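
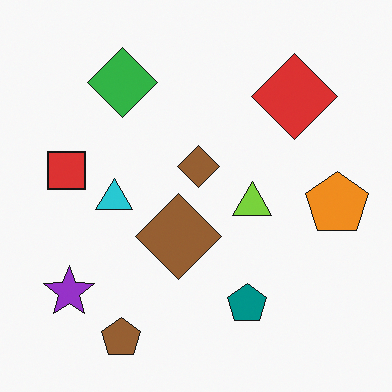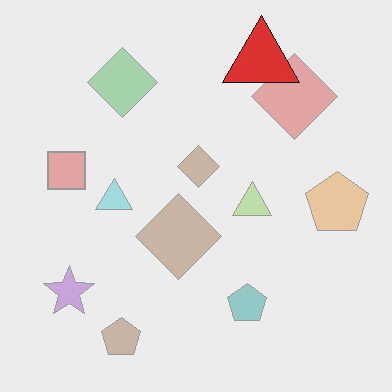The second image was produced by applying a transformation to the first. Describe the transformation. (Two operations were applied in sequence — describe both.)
The transformation is: given much lower contrast, then overlaid with an additional red triangle.

Tones are pushed toward mid-grey across the whole image — a global contrast change. A red triangle appears in the second image that is absent from the first.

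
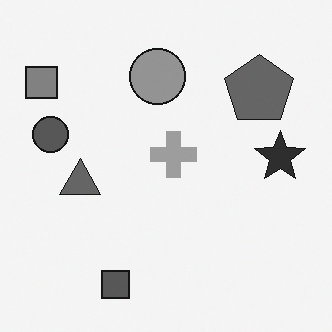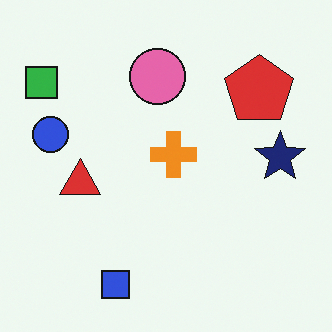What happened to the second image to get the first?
This is the original image converted to grayscale.

All color is removed — every shape is now a shade of grey.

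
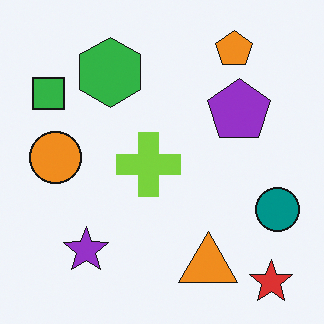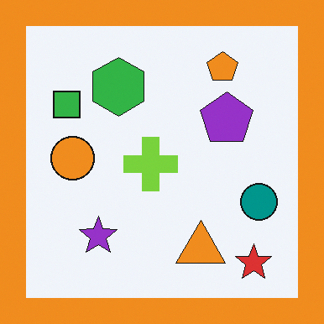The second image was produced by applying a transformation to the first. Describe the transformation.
Framed with a orange border.

A solid orange frame runs around the edge of the second image, with the content slightly shrunk inside it.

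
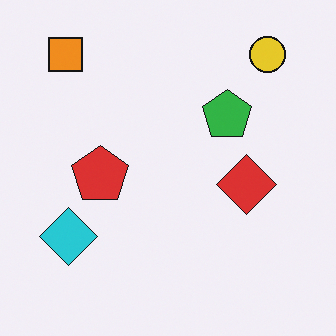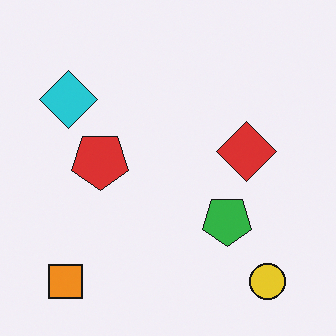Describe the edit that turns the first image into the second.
It was flipped vertically (top ↔ bottom).

The yellow circle is in the top-right of the first image and the bottom-right of the second — shapes on opposite sides of the horizontal midline have swapped in a mirror flip.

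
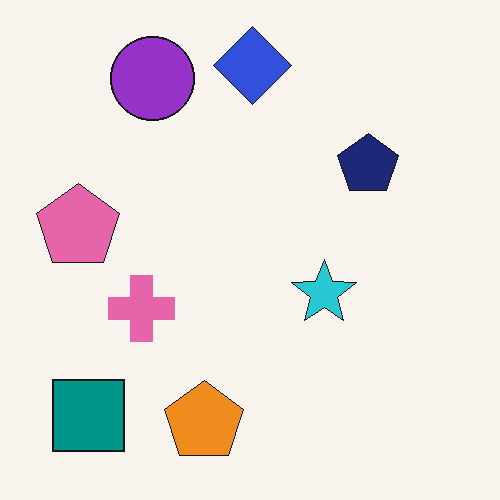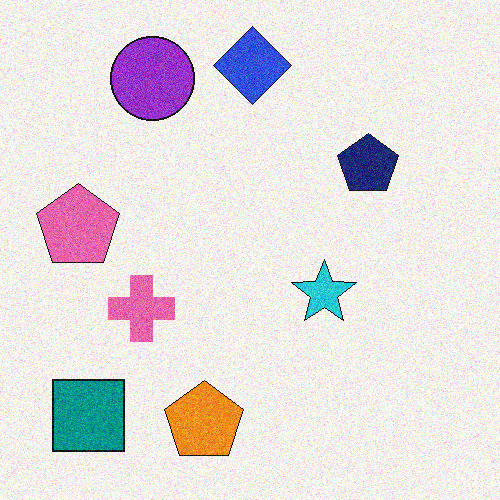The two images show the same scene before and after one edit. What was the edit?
This is the original image degraded with moderate additive noise.

Random speckle covers the whole image, including the flat background.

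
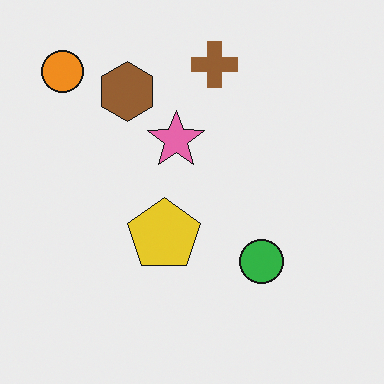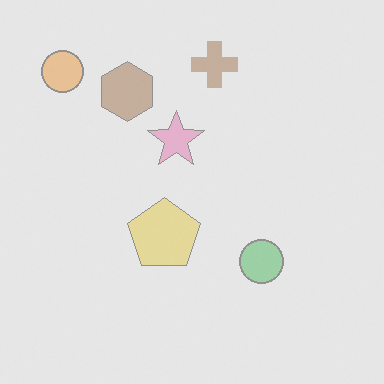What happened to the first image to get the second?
The transformation is: washed out (contrast reduced).

Tones are pushed toward mid-grey across the whole image — a global contrast change.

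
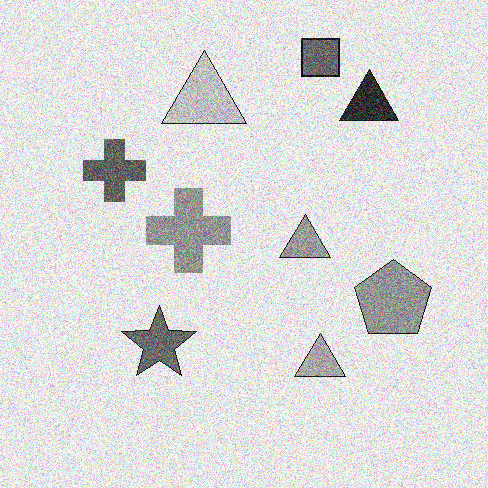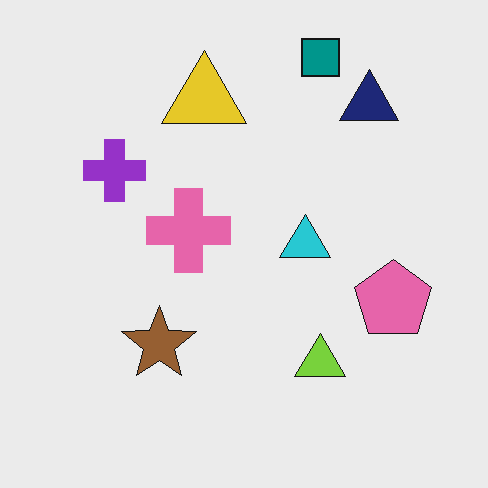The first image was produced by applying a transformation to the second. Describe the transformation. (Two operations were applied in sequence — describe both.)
It was converted to grayscale, then degraded with heavy additive noise.

All color is removed — every shape is now a shade of grey. Random speckle covers the whole image, including the flat background.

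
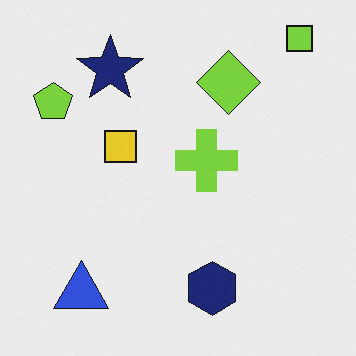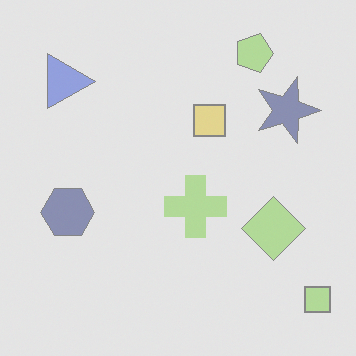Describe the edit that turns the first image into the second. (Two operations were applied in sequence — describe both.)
The second image is the first rotated 90° clockwise, then given much lower contrast.

The lime square sits in the top-right of the first image and the bottom-right of the second — consistent with a whole-image 90° clockwise rotation. Tones are pushed toward mid-grey across the whole image — a global contrast change.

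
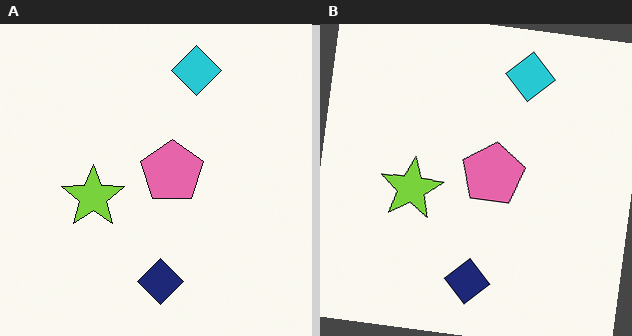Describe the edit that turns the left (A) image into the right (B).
The image was rotated clockwise by a small amount.

Every shape is tilted by the same angle and the image corners show triangular fill wedges — a whole-image rotation by a non-right angle.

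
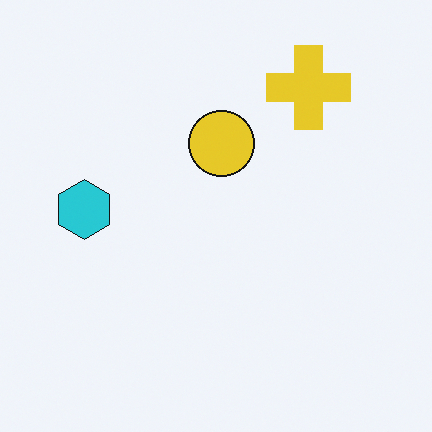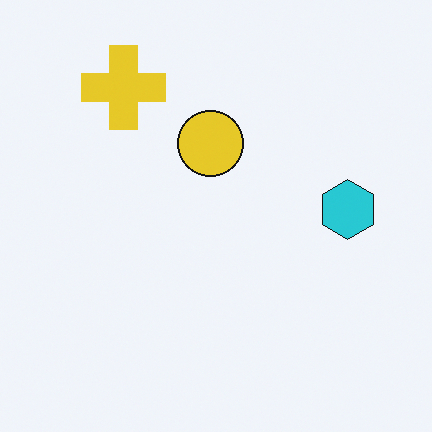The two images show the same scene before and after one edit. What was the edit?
The transformation is: flipped horizontally (left ↔ right).

The cyan hexagon is in the left of the first image and the right of the second — shapes on opposite sides of the vertical midline have swapped in a mirror flip.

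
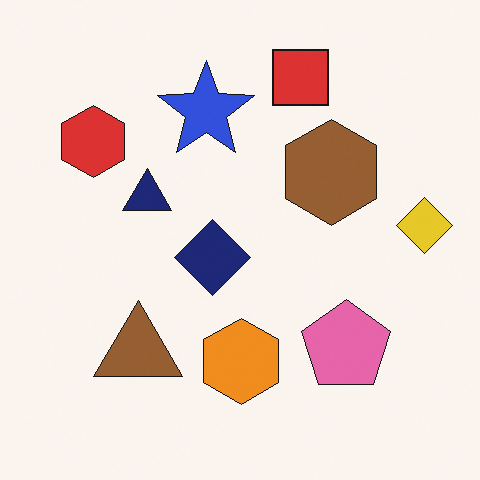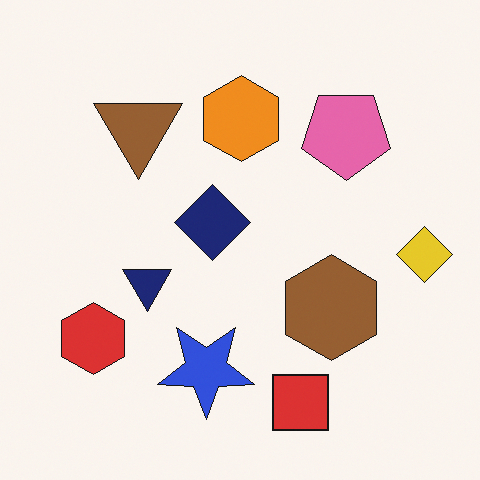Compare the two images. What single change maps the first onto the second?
The image was flipped vertically (top ↔ bottom).

The red square is in the top of the first image and the bottom of the second — shapes on opposite sides of the horizontal midline have swapped in a mirror flip.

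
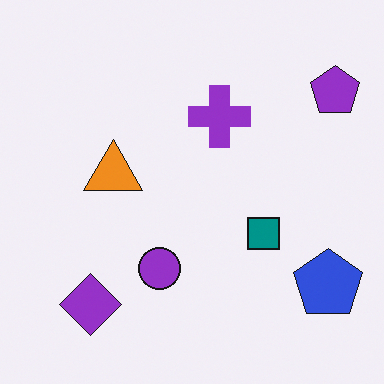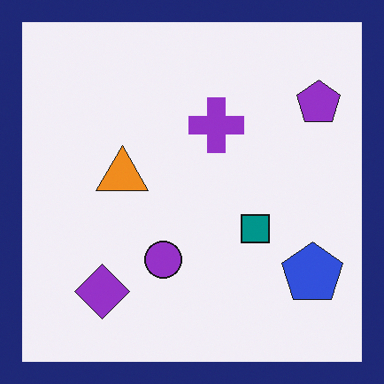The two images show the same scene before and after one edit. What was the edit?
It was framed with a navy border.

A solid navy frame runs around the edge of the second image, with the content slightly shrunk inside it.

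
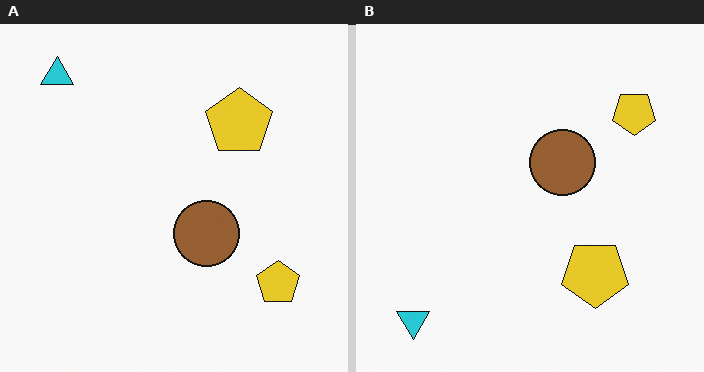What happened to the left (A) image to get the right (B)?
The right (B) image is the left (A) flipped vertically (top ↔ bottom).

The cyan triangle is in the top-left of the left (A) image and the bottom-left of the right (B) — shapes on opposite sides of the horizontal midline have swapped in a mirror flip.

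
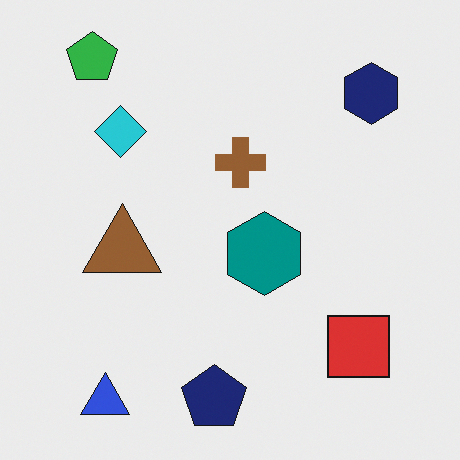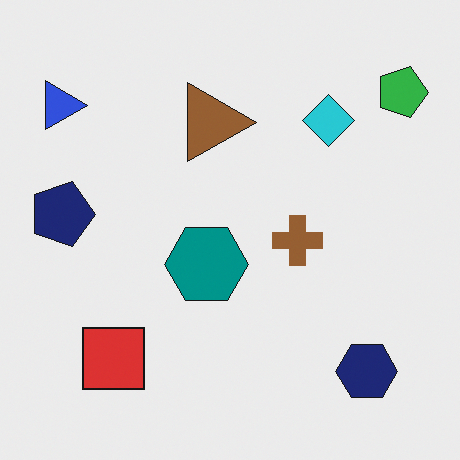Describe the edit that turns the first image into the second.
The second image is the first rotated 90° clockwise.

The green pentagon sits in the top-left of the first image and the top-right of the second — consistent with a whole-image 90° clockwise rotation.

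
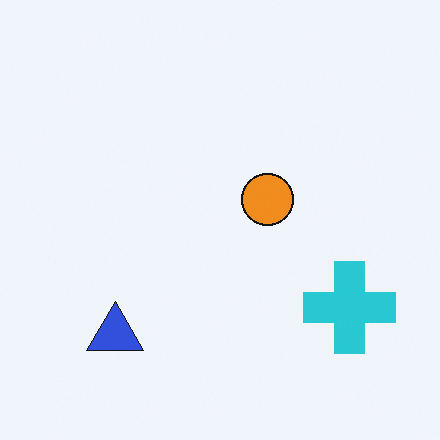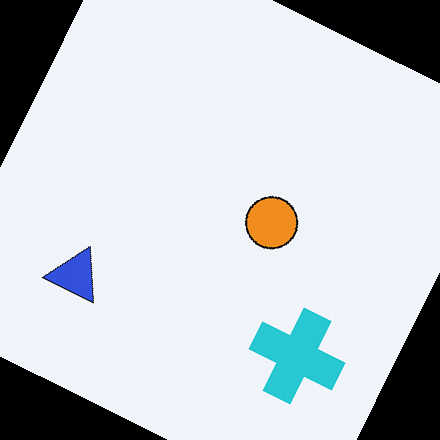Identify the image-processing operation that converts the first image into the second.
The transformation is: rotated clockwise by a moderate amount.

Every shape is tilted by the same angle and the image corners show triangular fill wedges — a whole-image rotation by a non-right angle.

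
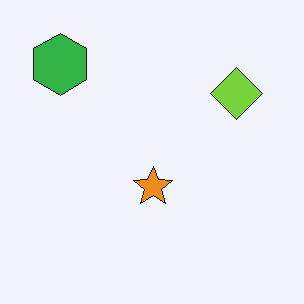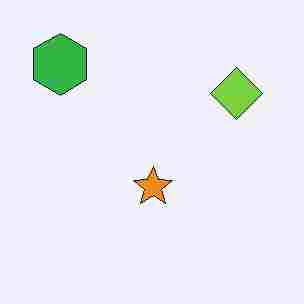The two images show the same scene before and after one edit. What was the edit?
Heavily JPEG-compressed with obvious blocking artifacts.

Blocky 8×8 compression artifacts appear around shape edges and the flat background shows ringing — characteristic JPEG degradation.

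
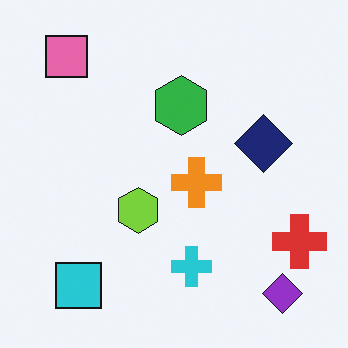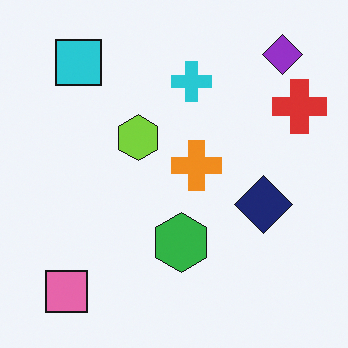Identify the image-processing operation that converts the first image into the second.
The image was flipped vertically (top ↔ bottom).

The purple diamond is in the bottom-right of the first image and the top-right of the second — shapes on opposite sides of the horizontal midline have swapped in a mirror flip.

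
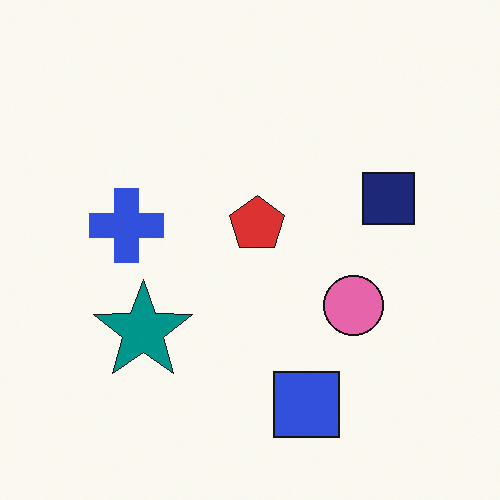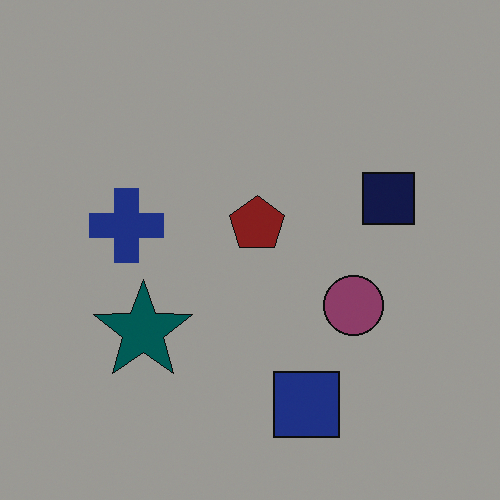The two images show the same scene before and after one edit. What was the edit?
Substantially darkened.

Every pixel — background and shapes alike — is uniformly darkened.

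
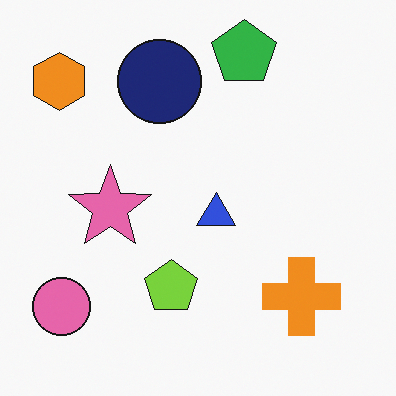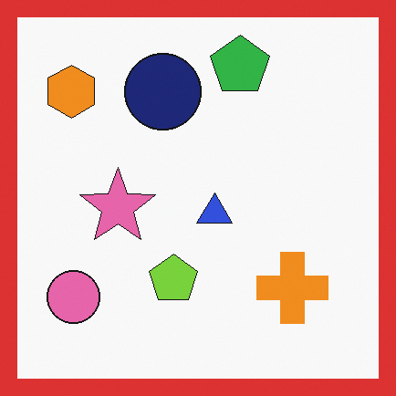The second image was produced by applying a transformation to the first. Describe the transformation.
The image was framed with a red border.

A solid red frame runs around the edge of the second image, with the content slightly shrunk inside it.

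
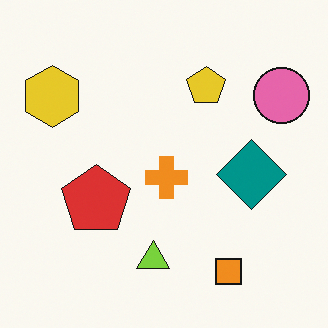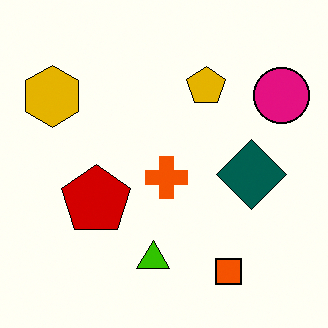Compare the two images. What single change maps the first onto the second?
The image was boosted in contrast.

Tones are pushed away from mid-grey across the whole image — a global contrast change.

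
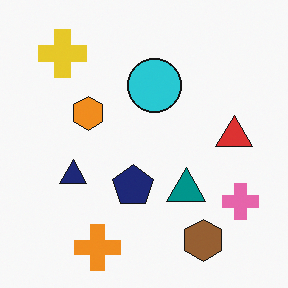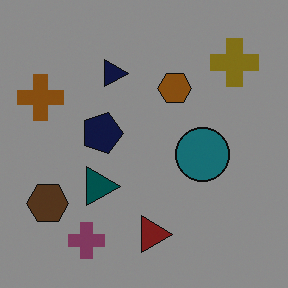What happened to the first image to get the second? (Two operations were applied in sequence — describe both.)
It was rotated 90° clockwise, then noticeably darkened.

The yellow cross sits in the top-left of the first image and the top-right of the second — consistent with a whole-image 90° clockwise rotation. Every pixel — background and shapes alike — is uniformly darkened.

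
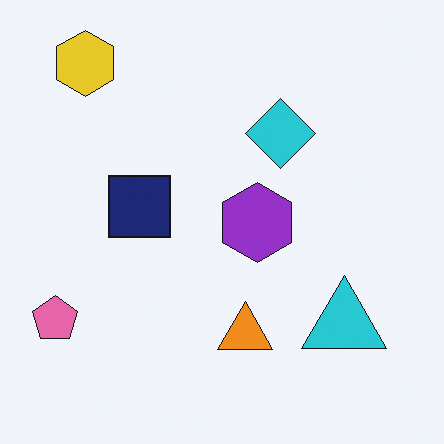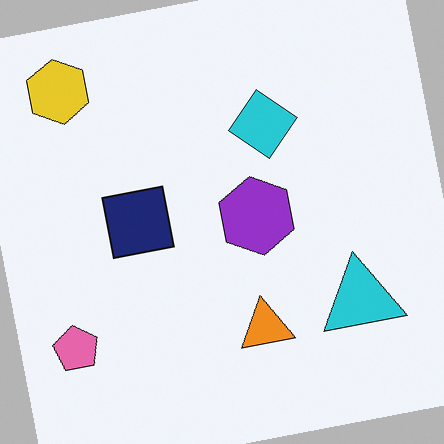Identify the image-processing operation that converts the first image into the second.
The second image is the first rotated counter-clockwise by a slight angle.

Every shape is tilted by the same angle and the image corners show triangular fill wedges — a whole-image rotation by a non-right angle.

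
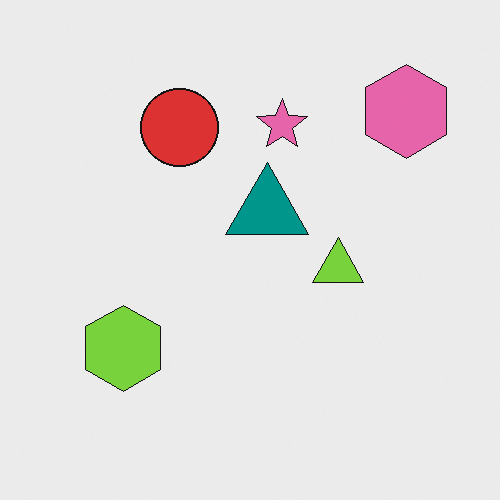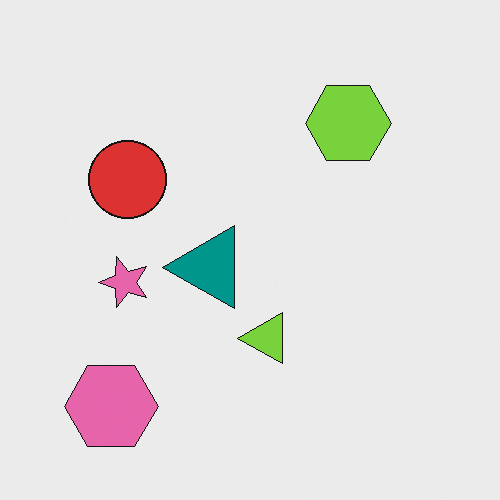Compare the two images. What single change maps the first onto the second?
Transposed (reflected across the top-left ↔ bottom-right diagonal).

Shapes have swapped their row and column positions — what was in the top-right is now in the bottom-left — a diagonal reflection.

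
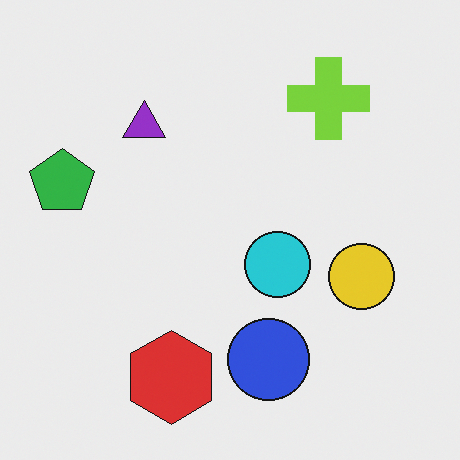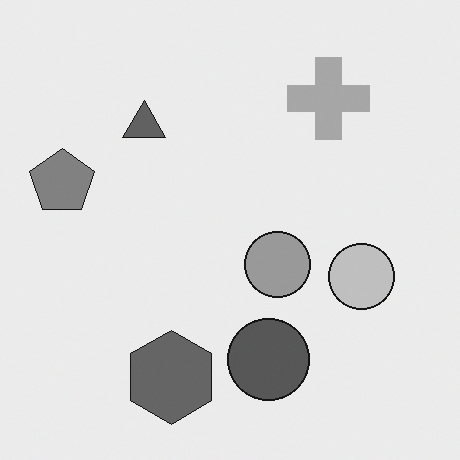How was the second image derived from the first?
The transformation is: converted to grayscale.

All color is removed — every shape is now a shade of grey.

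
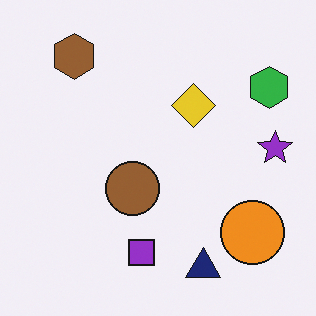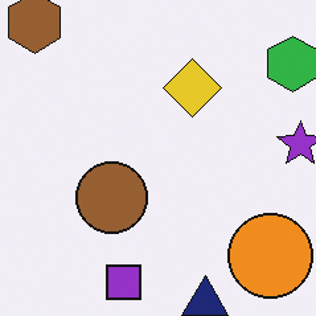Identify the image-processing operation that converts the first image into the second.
Cropped to a modestly smaller region and rescaled.

The visible shapes are larger and the field of view is narrower; shapes near the original edges may be partly or wholly outside the frame — a crop-and-rescale.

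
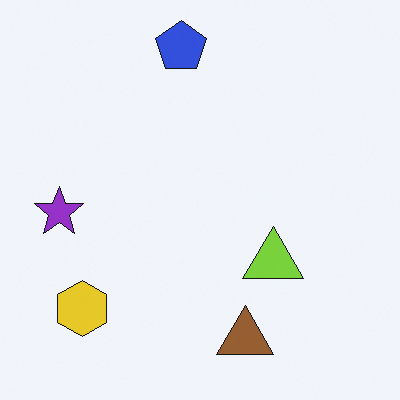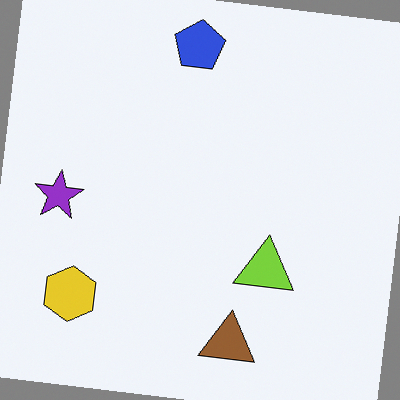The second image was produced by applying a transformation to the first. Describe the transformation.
Rotated clockwise by a slight angle.

Every shape is tilted by the same angle and the image corners show triangular fill wedges — a whole-image rotation by a non-right angle.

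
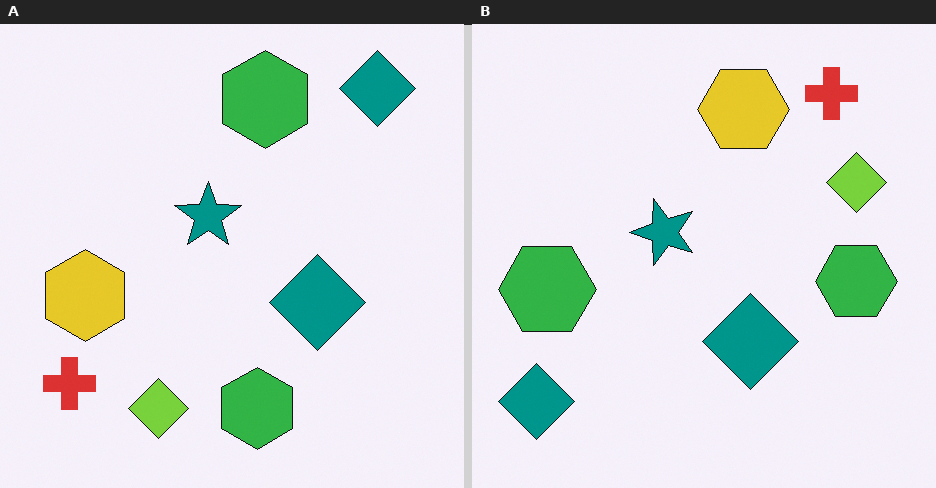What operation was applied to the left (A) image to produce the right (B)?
The right (B) image is the left (A) transposed (reflected across the top-left ↔ bottom-right diagonal).

Shapes have swapped their row and column positions — what was in the top-right is now in the bottom-left — a diagonal reflection.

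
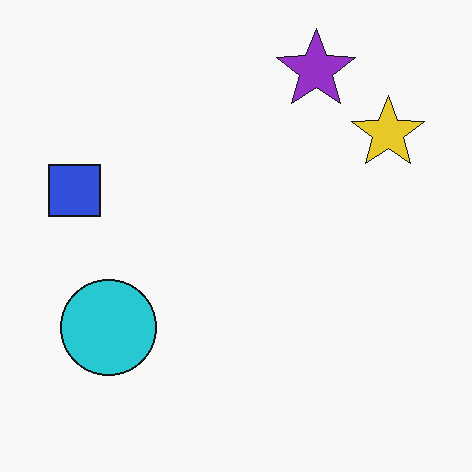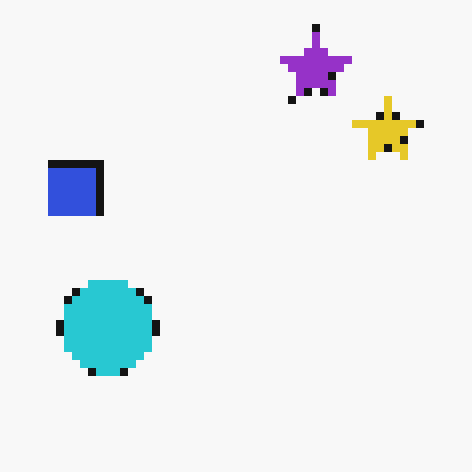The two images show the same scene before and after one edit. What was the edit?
The transformation is: moderately pixelated.

Shapes are reduced to large square blocks; fine edges and outlines are lost — a downscale-then-upscale (mosaic) effect.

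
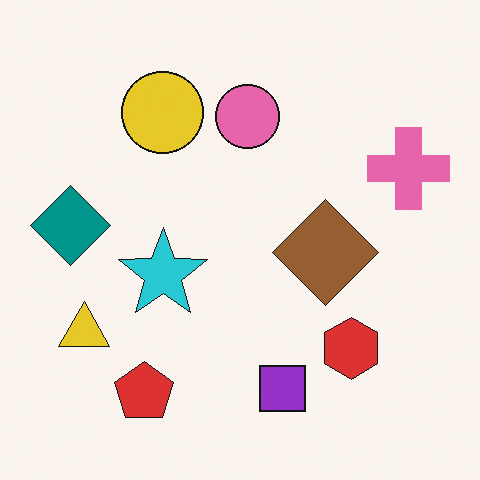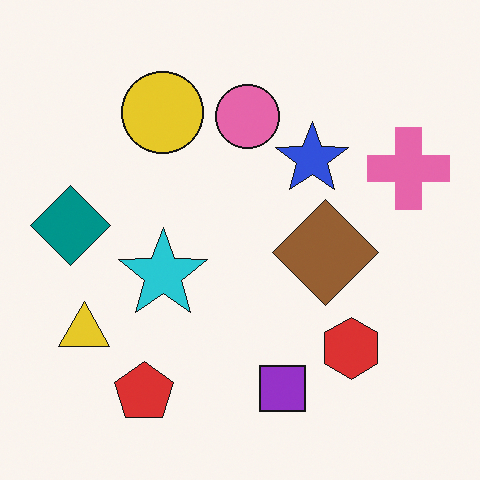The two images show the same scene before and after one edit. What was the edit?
Overlaid with an additional blue star.

A blue star appears in the second image that is absent from the first.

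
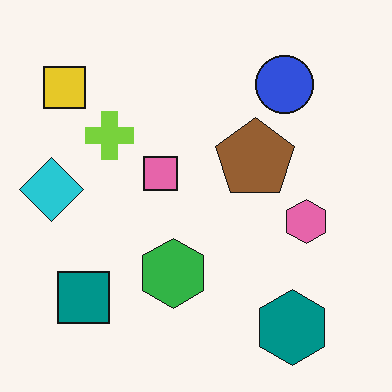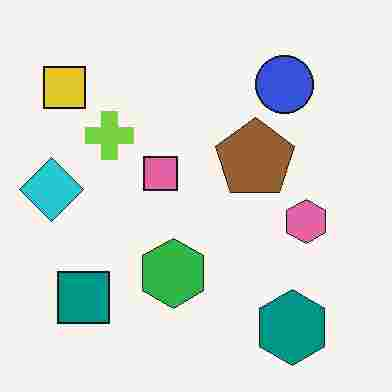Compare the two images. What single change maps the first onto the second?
The second image is the first degraded with heavy JPEG compression.

Blocky 8×8 compression artifacts appear around shape edges and the flat background shows ringing — characteristic JPEG degradation.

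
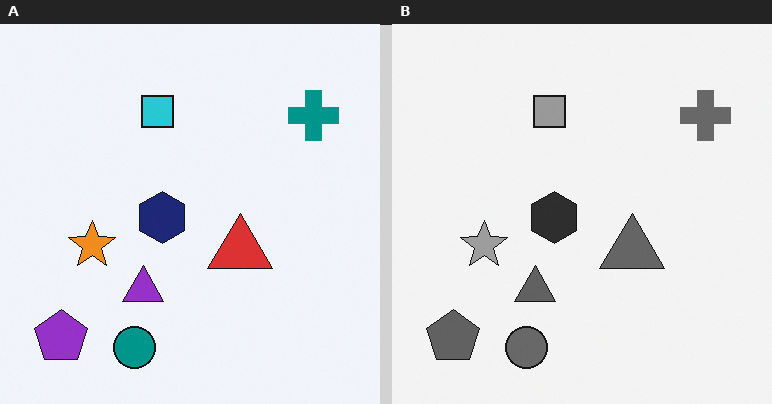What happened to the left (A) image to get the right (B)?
Converted to grayscale.

All color is removed — every shape is now a shade of grey.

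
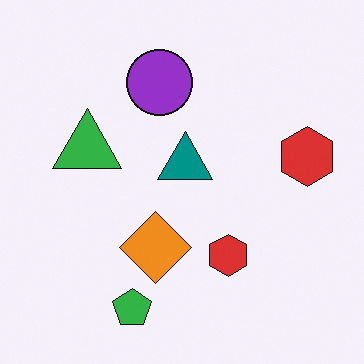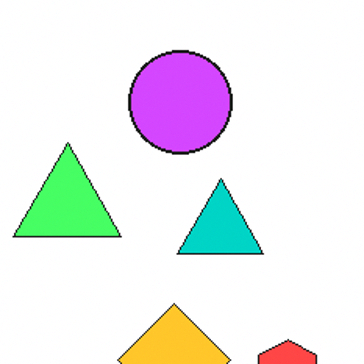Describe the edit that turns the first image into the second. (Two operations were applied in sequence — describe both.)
This is the original image noticeably brightened, then cropped slightly and scaled back up.

Every pixel — background and shapes alike — is uniformly brightened. The visible shapes are larger and the field of view is narrower; shapes near the original edges may be partly or wholly outside the frame — a crop-and-rescale.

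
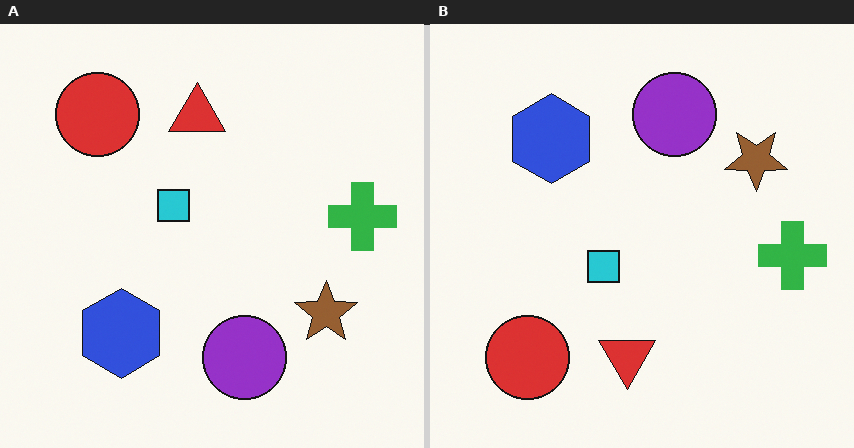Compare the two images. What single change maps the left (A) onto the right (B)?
It was flipped vertically (top ↔ bottom).

The red circle is in the top-left of the left (A) image and the bottom-left of the right (B) — shapes on opposite sides of the horizontal midline have swapped in a mirror flip.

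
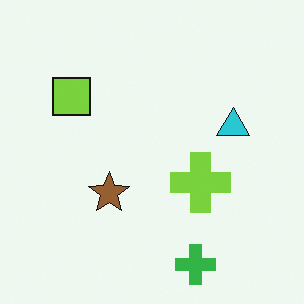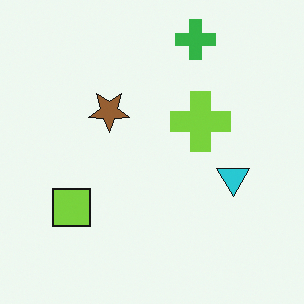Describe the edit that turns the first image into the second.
It was flipped vertically (top ↔ bottom).

The green cross is in the bottom of the first image and the top of the second — shapes on opposite sides of the horizontal midline have swapped in a mirror flip.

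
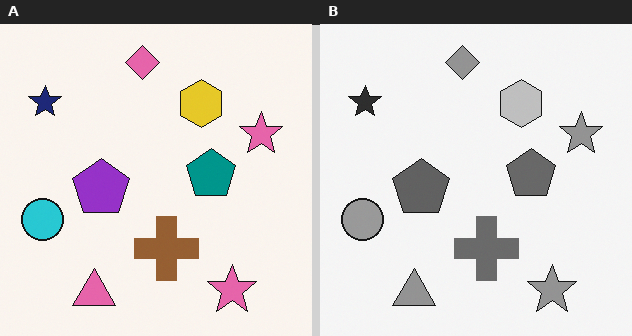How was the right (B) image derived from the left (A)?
The right (B) image is the left (A) converted to grayscale.

All color is removed — every shape is now a shade of grey.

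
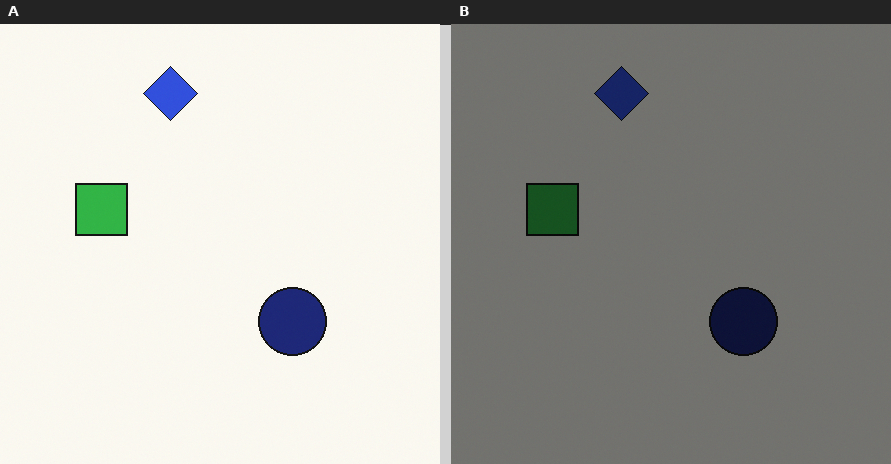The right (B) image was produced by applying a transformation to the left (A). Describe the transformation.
This is the original image darkened a lot.

Every pixel — background and shapes alike — is uniformly darkened.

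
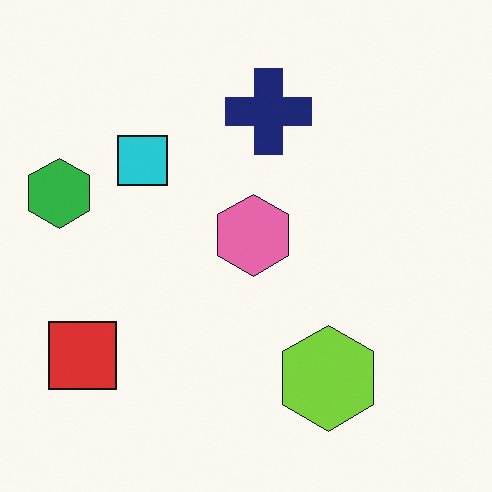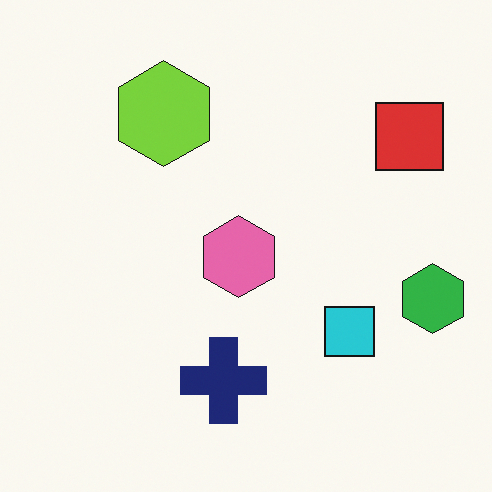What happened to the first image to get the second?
Rotated 180°.

The red square sits in the bottom-left of the first image and the top-right of the second — consistent with a whole-image 180° rotation.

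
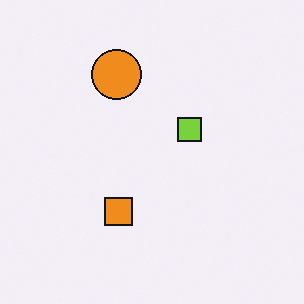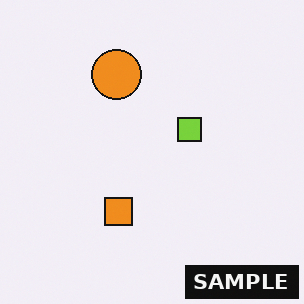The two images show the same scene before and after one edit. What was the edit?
The second image is the first watermarked with the text "SAMPLE" in the lower-right corner.

A dark label reading "SAMPLE" appears in the lower-right corner.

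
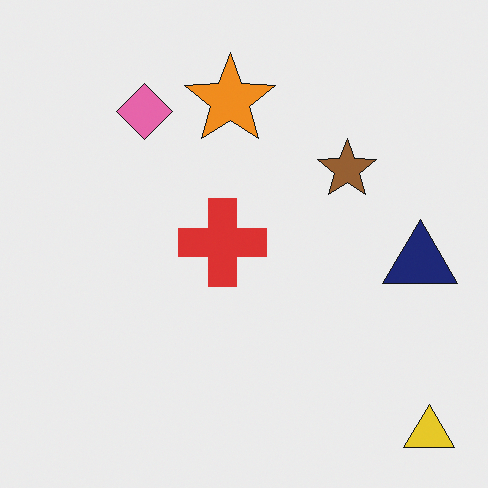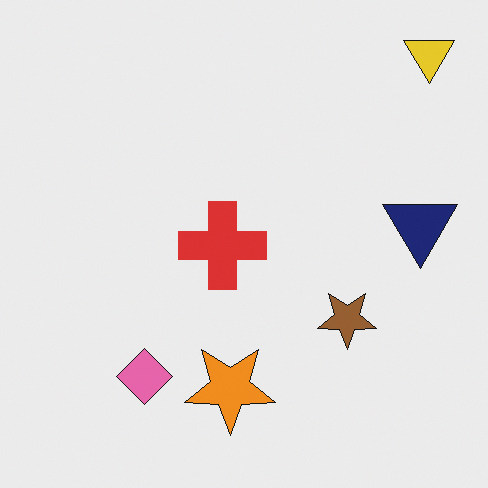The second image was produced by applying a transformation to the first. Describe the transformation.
It was flipped vertically (top ↔ bottom).

The yellow triangle is in the bottom-right of the first image and the top-right of the second — shapes on opposite sides of the horizontal midline have swapped in a mirror flip.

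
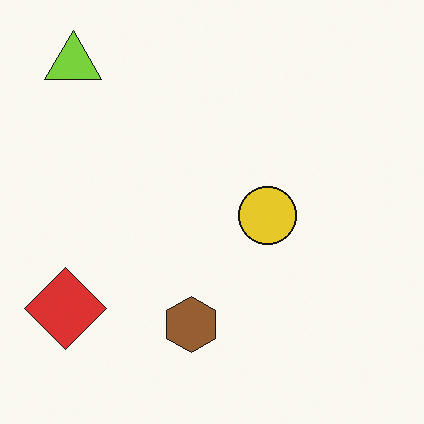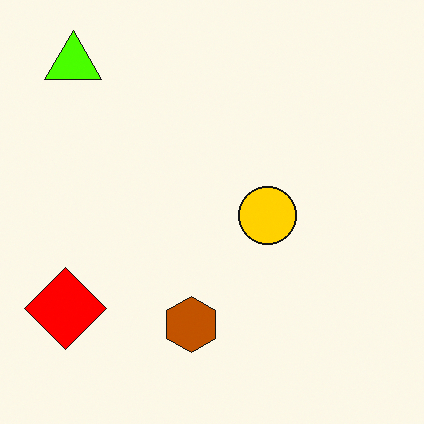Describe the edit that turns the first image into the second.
The second image is the first heavily oversaturated.

All colors are more vivid — a global saturation change.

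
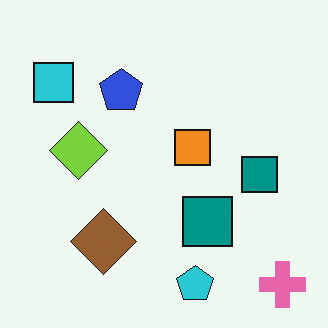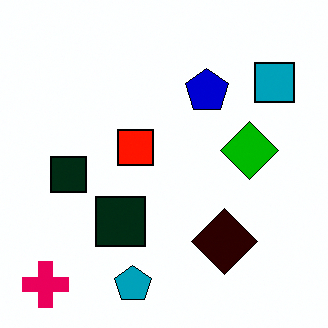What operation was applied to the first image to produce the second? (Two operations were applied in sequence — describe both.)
Given much higher contrast, then flipped horizontally (left ↔ right).

Tones are pushed away from mid-grey across the whole image — a global contrast change. The pink cross is in the bottom-right of the first image and the bottom-left of the second — shapes on opposite sides of the vertical midline have swapped in a mirror flip.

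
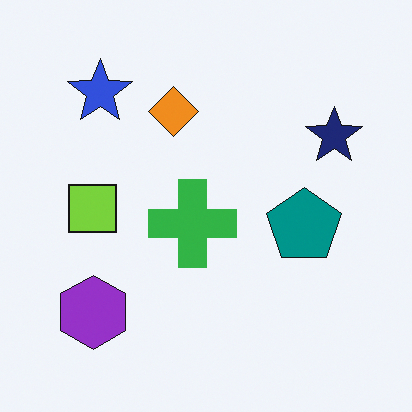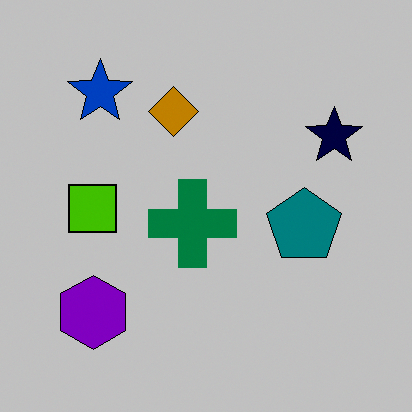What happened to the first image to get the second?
Heavily posterized to just a handful of flat colors.

Each flat color has snapped to a coarser quantized level — most visibly, the near-white background has dropped to a flat grey.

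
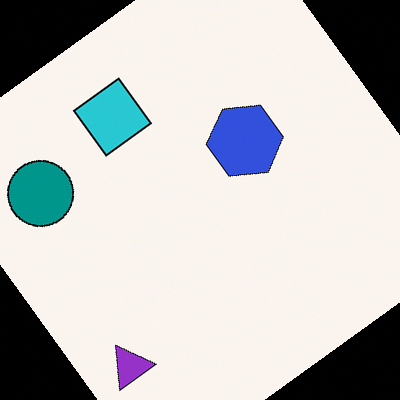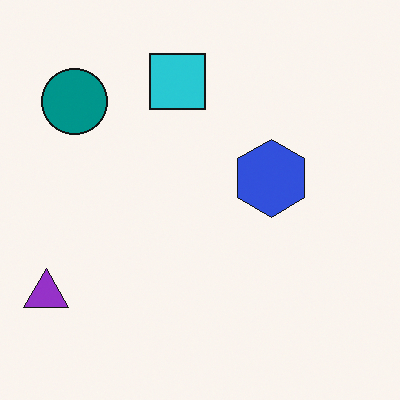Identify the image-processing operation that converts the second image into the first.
This is the original image rotated counter-clockwise by a large amount — several tens of degrees.

Every shape is tilted by the same angle and the image corners show triangular fill wedges — a whole-image rotation by a non-right angle.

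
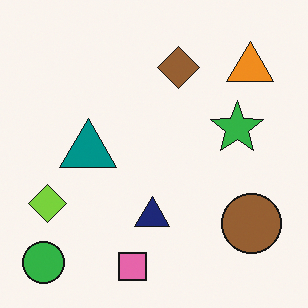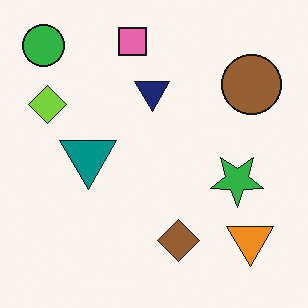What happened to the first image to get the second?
The second image is the first flipped vertically (top ↔ bottom).

The pink square is in the bottom of the first image and the top of the second — shapes on opposite sides of the horizontal midline have swapped in a mirror flip.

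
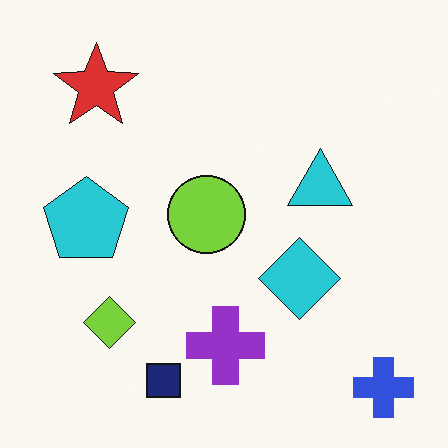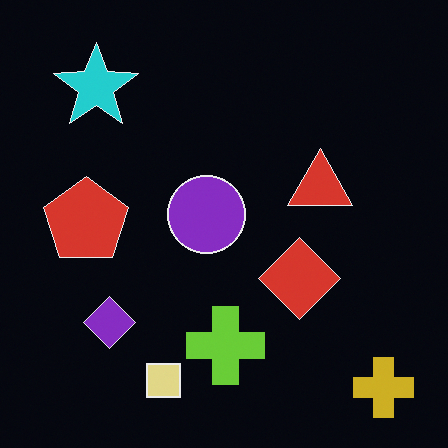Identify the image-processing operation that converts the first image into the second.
The second image is the first color-inverted (negative).

The light background has become dark and every shape's color is its complement — a photographic negative.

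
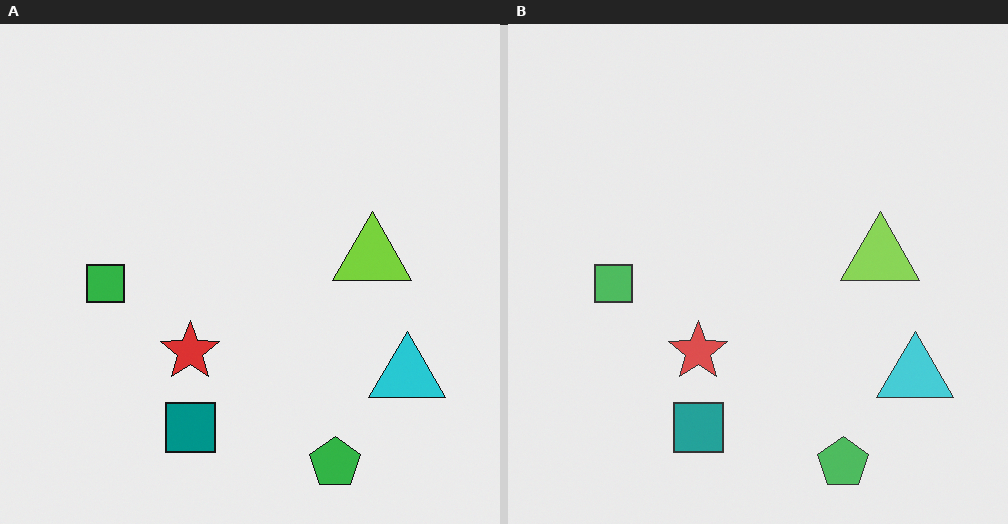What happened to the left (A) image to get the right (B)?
The right (B) image is the left (A) given slightly reduced contrast.

Tones are pushed toward mid-grey across the whole image — a global contrast change.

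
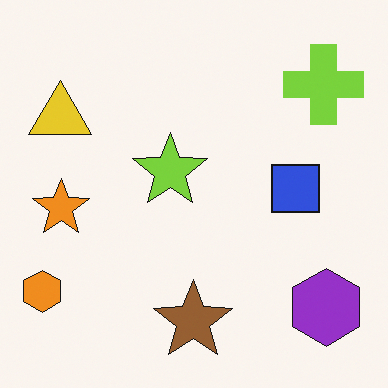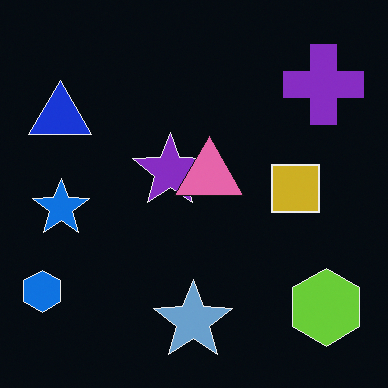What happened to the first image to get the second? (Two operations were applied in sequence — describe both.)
The second image is the first color-inverted (negative), then overlaid with an additional pink triangle.

The light background has become dark and every shape's color is its complement — a photographic negative. A pink triangle appears in the second image that is absent from the first.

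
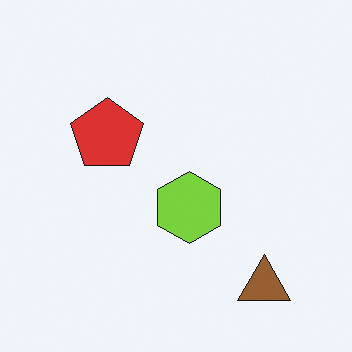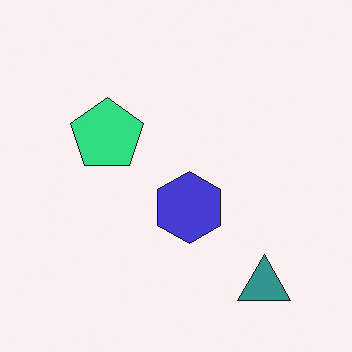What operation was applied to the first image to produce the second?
The second image is the first hue-shifted noticeably.

Every shape's color has rotated by the same amount around the hue wheel — a uniform hue shift.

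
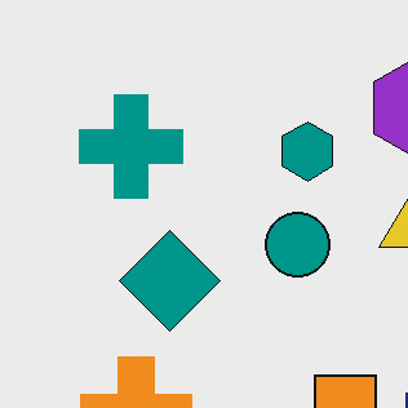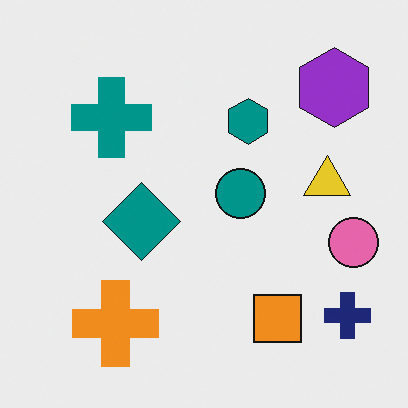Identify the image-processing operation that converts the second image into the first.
The image was cropped to a modestly smaller region and rescaled.

The visible shapes are larger and the field of view is narrower; shapes near the original edges may be partly or wholly outside the frame — a crop-and-rescale.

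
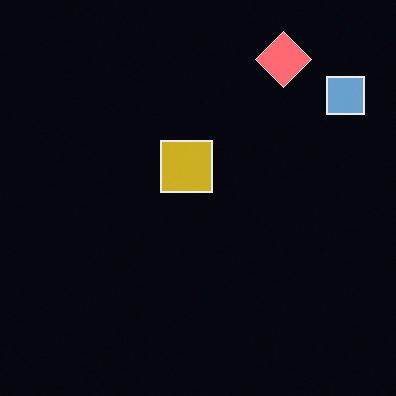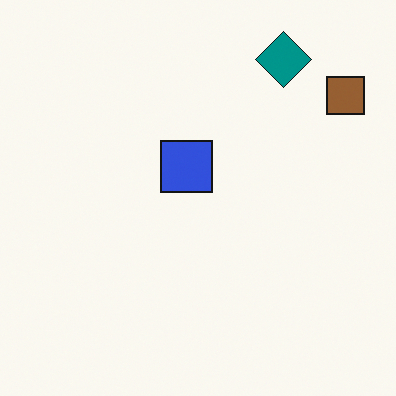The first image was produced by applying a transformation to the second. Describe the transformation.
Color-inverted (negative).

The light background has become dark and every shape's color is its complement — a photographic negative.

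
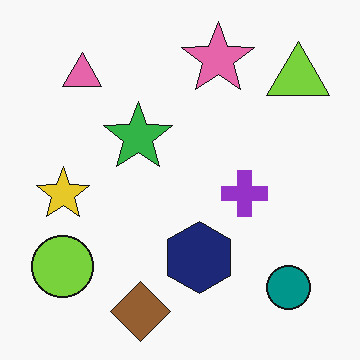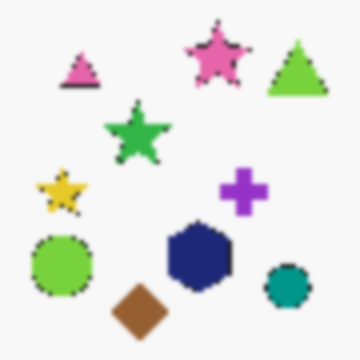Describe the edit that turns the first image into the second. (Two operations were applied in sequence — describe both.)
The transformation is: lightly pixelated (a mild mosaic effect), then slightly softened.

Shapes are reduced to large square blocks; fine edges and outlines are lost — a downscale-then-upscale (mosaic) effect. Shape edges and outlines are uniformly softened across the whole image.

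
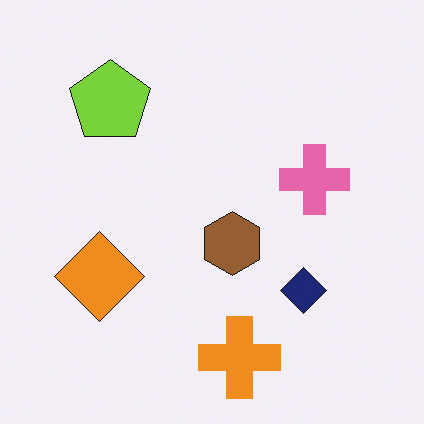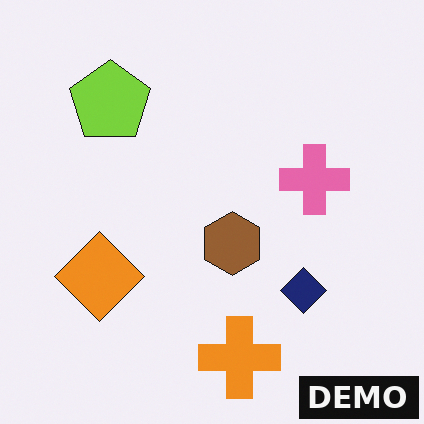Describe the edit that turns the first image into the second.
The image was watermarked with the text "DEMO" in the lower-right corner.

A dark label reading "DEMO" appears in the lower-right corner.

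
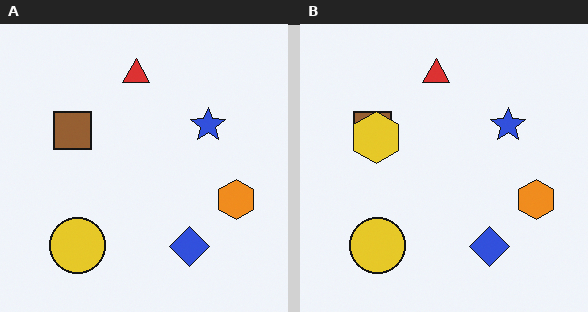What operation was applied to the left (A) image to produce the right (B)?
The right (B) image is the left (A) overlaid with an additional yellow hexagon.

A yellow hexagon appears in the right (B) image that is absent from the left (A).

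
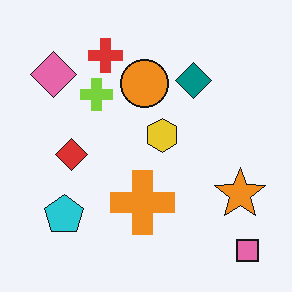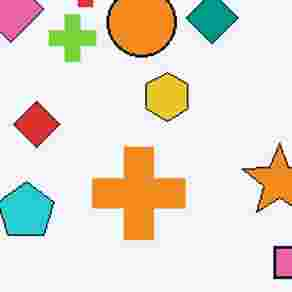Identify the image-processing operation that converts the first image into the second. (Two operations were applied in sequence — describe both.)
It was cropped to a modestly smaller region and rescaled, then degraded with heavy JPEG compression.

The visible shapes are larger and the field of view is narrower; shapes near the original edges may be partly or wholly outside the frame — a crop-and-rescale. Blocky 8×8 compression artifacts appear around shape edges and the flat background shows ringing — characteristic JPEG degradation.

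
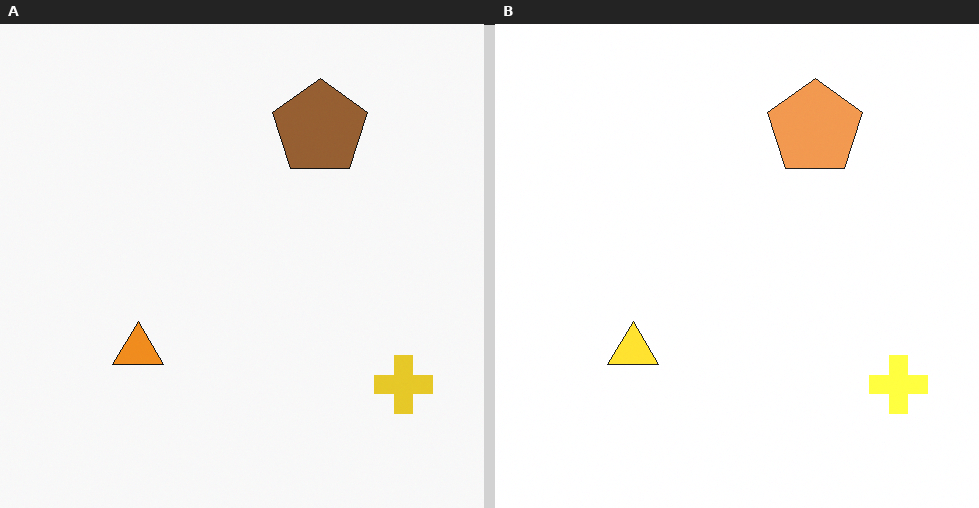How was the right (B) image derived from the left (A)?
This is the original image brightened a lot.

Every pixel — background and shapes alike — is uniformly brightened.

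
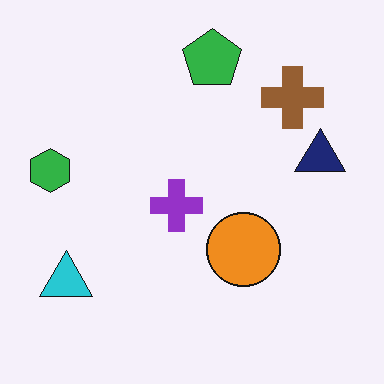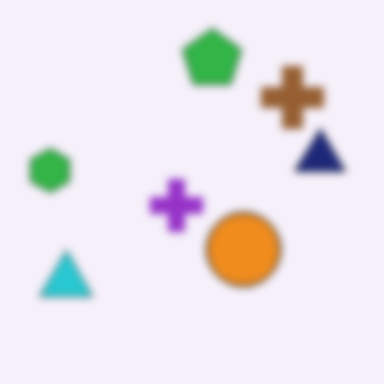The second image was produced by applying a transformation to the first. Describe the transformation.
It was moderately blurred.

Shape edges and outlines are uniformly softened across the whole image.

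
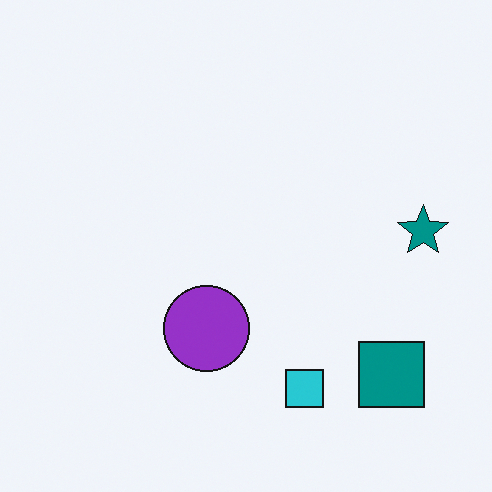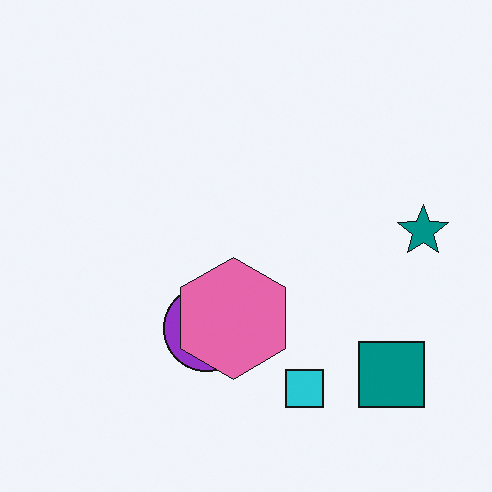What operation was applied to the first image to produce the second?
The second image is the first overlaid with an additional pink hexagon.

A pink hexagon appears in the second image that is absent from the first.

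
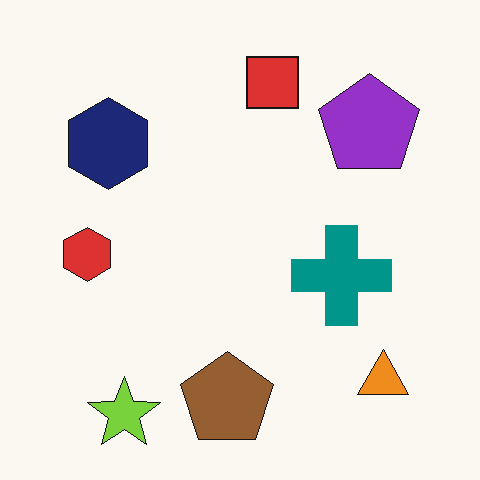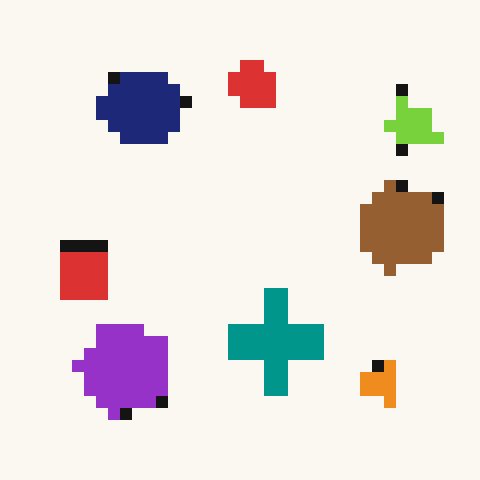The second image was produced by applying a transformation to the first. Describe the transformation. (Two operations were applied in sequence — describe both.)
This is the original image heavily pixelated into large blocks, then transposed (reflected across the top-left ↔ bottom-right diagonal).

Shapes are reduced to large square blocks; fine edges and outlines are lost — a downscale-then-upscale (mosaic) effect. Shapes have swapped their row and column positions — what was in the top-right is now in the bottom-left — a diagonal reflection.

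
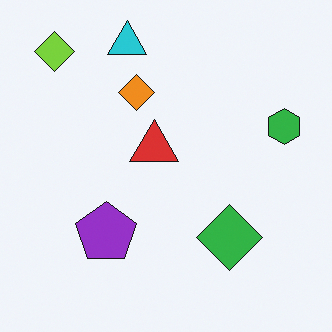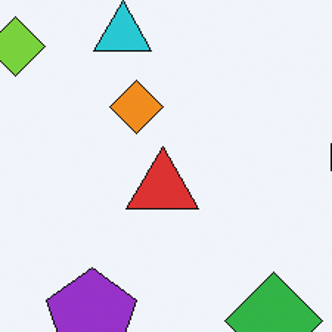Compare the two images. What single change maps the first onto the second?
It was cropped slightly and scaled back up.

The visible shapes are larger and the field of view is narrower; shapes near the original edges may be partly or wholly outside the frame — a crop-and-rescale.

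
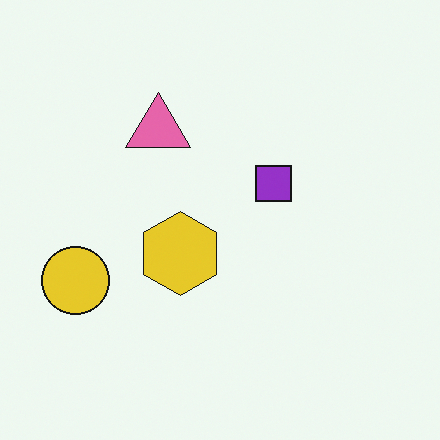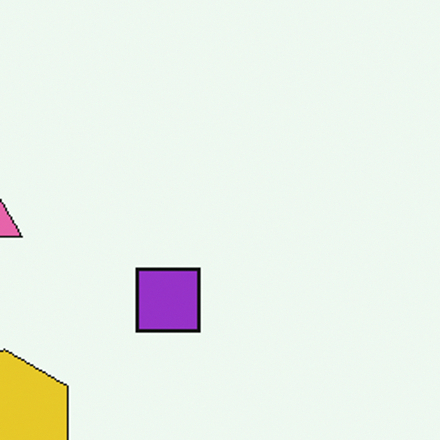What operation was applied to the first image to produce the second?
The image was cropped to a noticeably smaller region and rescaled.

The visible shapes are larger and the field of view is narrower; shapes near the original edges may be partly or wholly outside the frame — a crop-and-rescale.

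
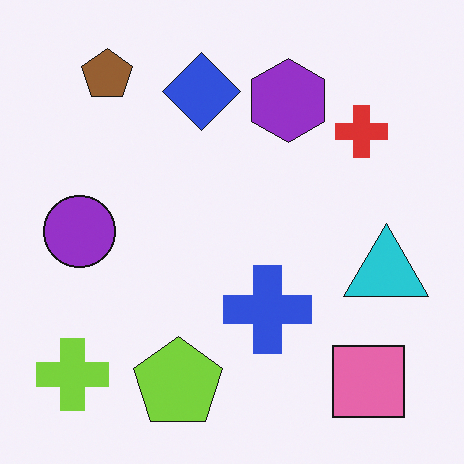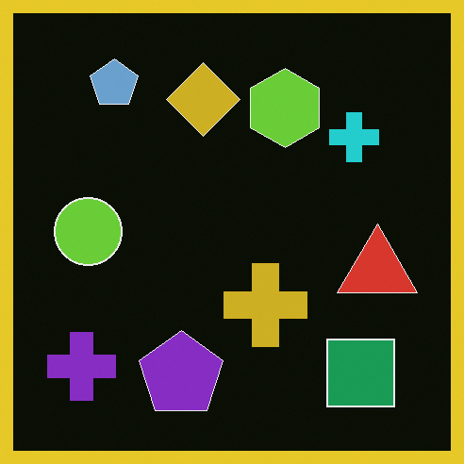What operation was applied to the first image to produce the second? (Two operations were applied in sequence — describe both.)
It was color-inverted (negative), then framed with a yellow border.

The light background has become dark and every shape's color is its complement — a photographic negative. A solid yellow frame runs around the edge of the second image, with the content slightly shrunk inside it.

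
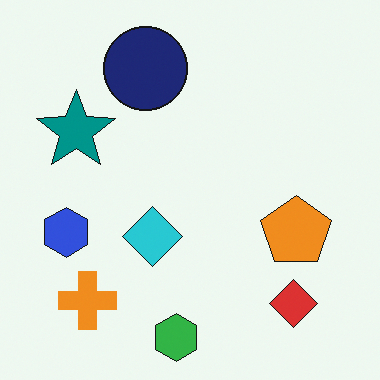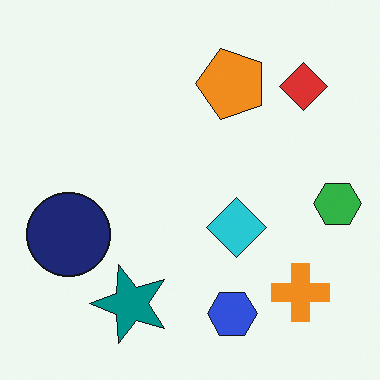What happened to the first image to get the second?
It was rotated 90° counter-clockwise.

The red diamond sits in the bottom-right of the first image and the top-right of the second — consistent with a whole-image 90° counter-clockwise rotation.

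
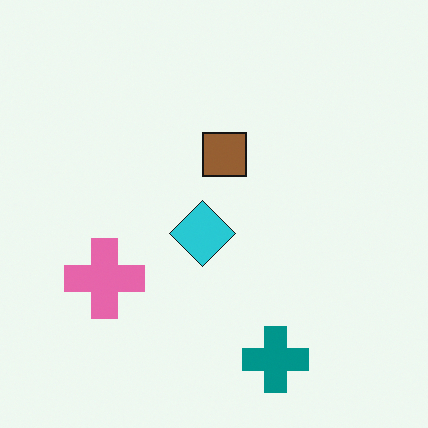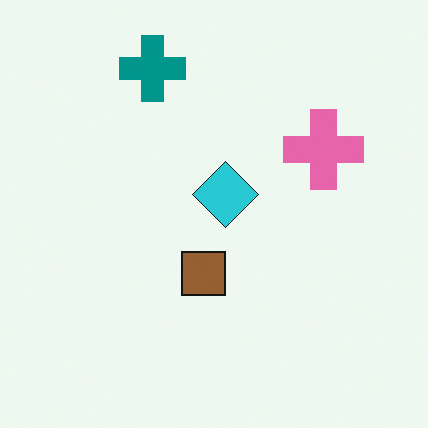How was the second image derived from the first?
This is the original image rotated 180°.

The teal cross sits in the bottom of the first image and the top of the second — consistent with a whole-image 180° rotation.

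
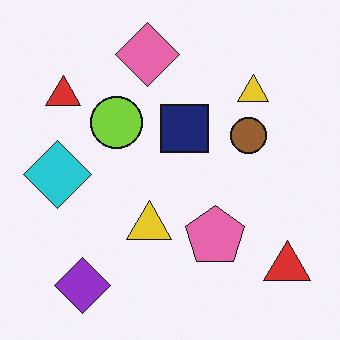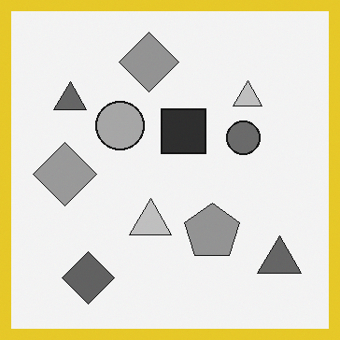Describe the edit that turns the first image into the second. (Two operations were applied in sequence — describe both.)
The second image is the first converted to grayscale, then framed with a yellow border.

All color is removed — every shape is now a shade of grey. A solid yellow frame runs around the edge of the second image, with the content slightly shrunk inside it.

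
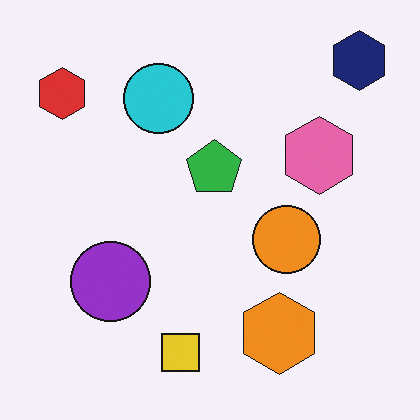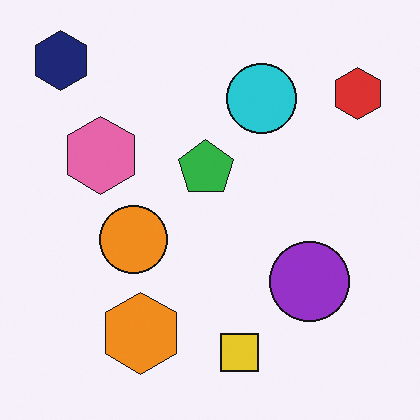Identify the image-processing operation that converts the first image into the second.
The second image is the first flipped horizontally (left ↔ right).

The navy hexagon is in the top-right of the first image and the top-left of the second — shapes on opposite sides of the vertical midline have swapped in a mirror flip.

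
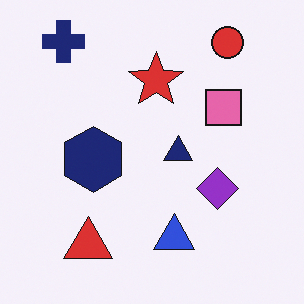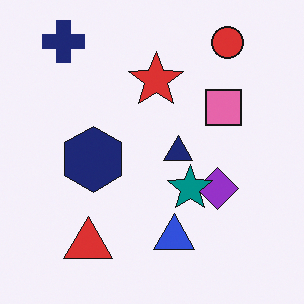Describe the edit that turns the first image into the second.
It was overlaid with an additional teal star.

A teal star appears in the second image that is absent from the first.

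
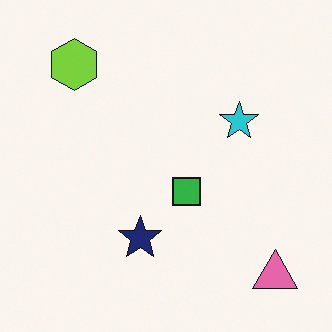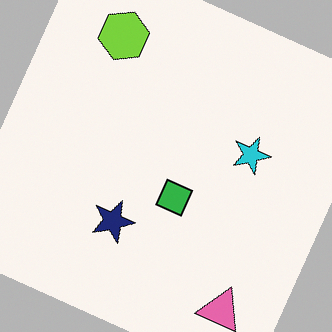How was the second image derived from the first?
Rotated clockwise by a moderate amount.

Every shape is tilted by the same angle and the image corners show triangular fill wedges — a whole-image rotation by a non-right angle.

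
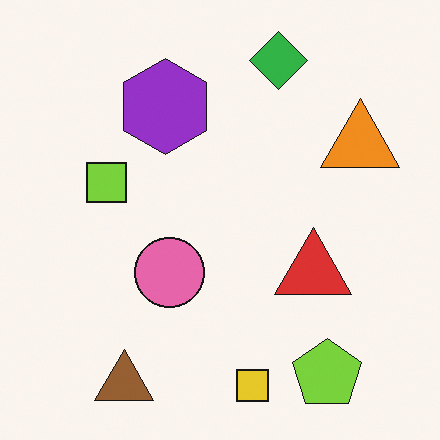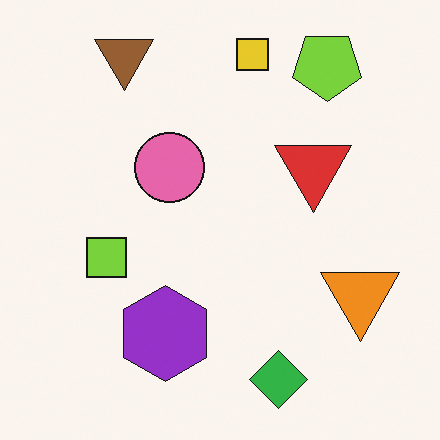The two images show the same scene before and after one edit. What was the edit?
Flipped vertically (top ↔ bottom).

The yellow square is in the bottom of the first image and the top of the second — shapes on opposite sides of the horizontal midline have swapped in a mirror flip.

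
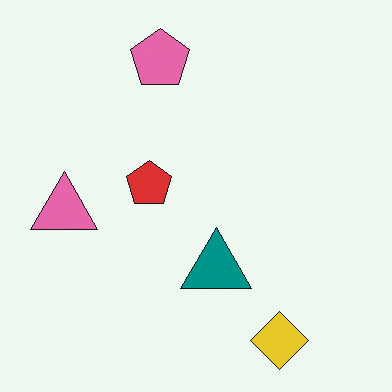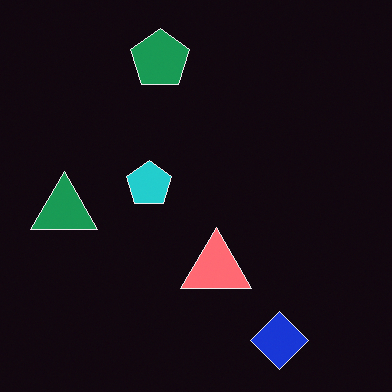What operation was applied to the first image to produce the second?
The image was color-inverted (negative).

The light background has become dark and every shape's color is its complement — a photographic negative.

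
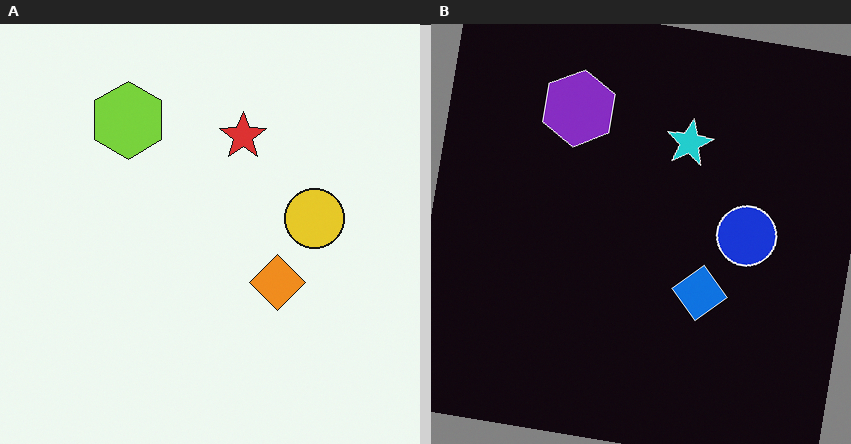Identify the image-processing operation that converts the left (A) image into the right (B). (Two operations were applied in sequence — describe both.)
The right (B) image is the left (A) color-inverted (negative), then rotated clockwise by a slight angle.

The light background has become dark and every shape's color is its complement — a photographic negative. Every shape is tilted by the same angle and the image corners show triangular fill wedges — a whole-image rotation by a non-right angle.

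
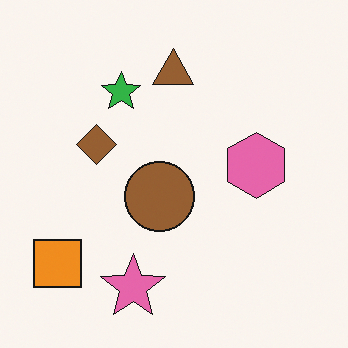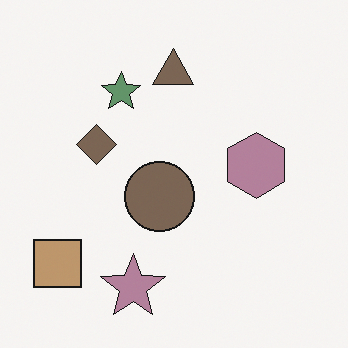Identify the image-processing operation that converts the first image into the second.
The second image is the first made much more muted (saturation change).

All colors are more muted and greyish — a global saturation change.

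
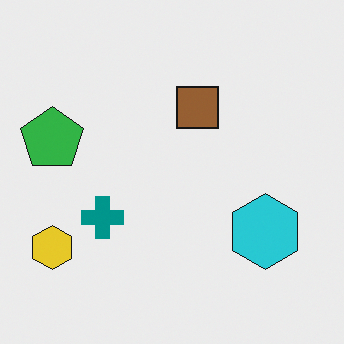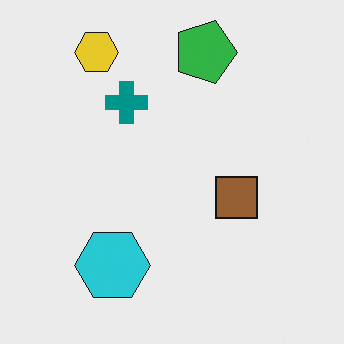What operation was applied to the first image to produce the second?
The transformation is: rotated 90° clockwise.

The yellow hexagon sits in the bottom-left of the first image and the top-left of the second — consistent with a whole-image 90° clockwise rotation.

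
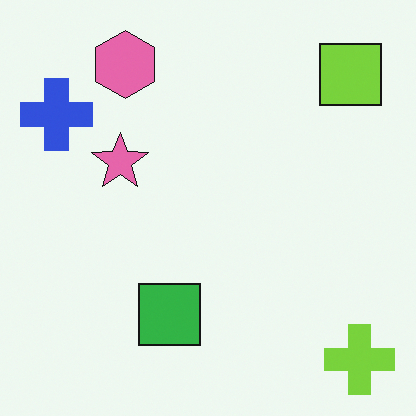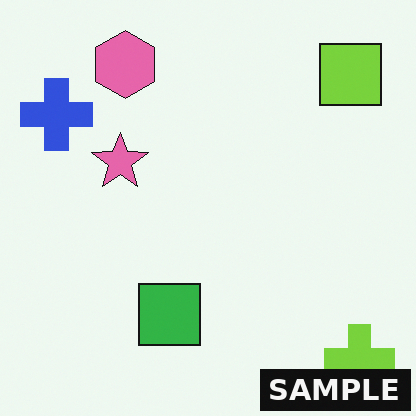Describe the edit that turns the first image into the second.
The image was watermarked with the text "SAMPLE" in the lower-right corner.

A dark label reading "SAMPLE" appears in the lower-right corner.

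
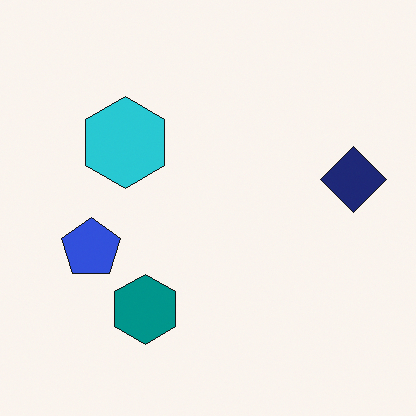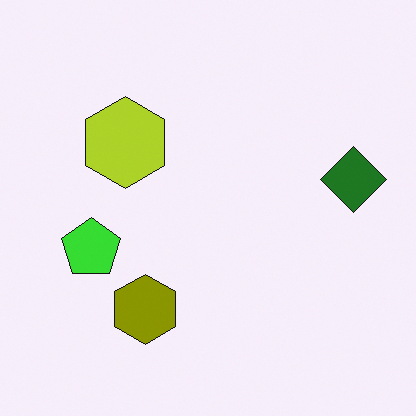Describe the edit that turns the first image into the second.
The transformation is: hue-shifted by a large amount.

Every shape's color has rotated by the same amount around the hue wheel — a uniform hue shift.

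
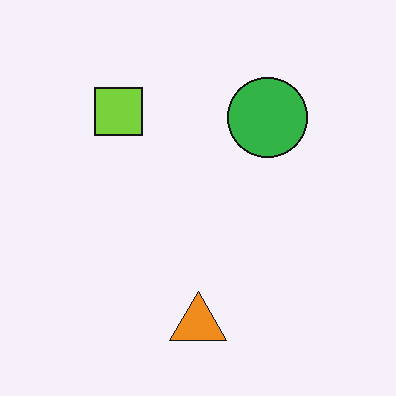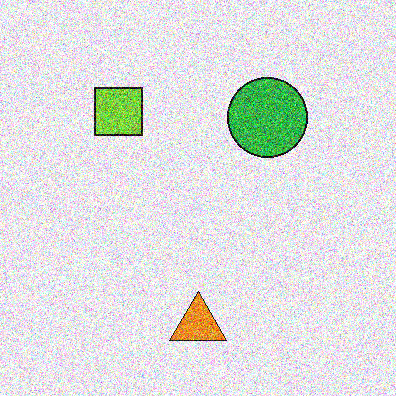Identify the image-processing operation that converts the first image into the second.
Degraded with strong gaussian noise.

Random speckle covers the whole image, including the flat background.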